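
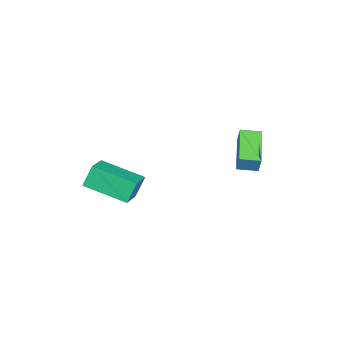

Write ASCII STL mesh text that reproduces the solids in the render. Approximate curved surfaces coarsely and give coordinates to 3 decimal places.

solid 
facet normal -0.398 0.310 0.863
outer loop
vertex -0.444 -3.381 4.16
vertex -0.027 -1.314 3.61
vertex -1.799 -3.283 3.5
endloop
endfacet
facet normal -0.192 -0.948 0.252
outer loop
vertex -1.333 -3.646 2.49
vertex -0.444 -3.381 4.16
vertex -1.799 -3.283 3.5
endloop
endfacet
facet normal -0.398 0.310 0.863
outer loop
vertex -1.799 -3.283 3.5
vertex -0.027 -1.314 3.61
vertex -1.381 -1.216 2.95
endloop
endfacet
facet normal -0.897 0.065 -0.437
outer loop
vertex -1.381 -1.216 2.95
vertex -1.333 -3.646 2.49
vertex -1.799 -3.283 3.5
endloop
endfacet
facet normal 0.897 -0.065 0.437
outer loop
vertex -0.444 -3.381 4.16
vertex 0.439 -1.677 2.6
vertex -0.027 -1.314 3.61
endloop
endfacet
facet normal -0.192 -0.948 0.253
outer loop
vertex 0.021 -3.744 3.15
vertex -0.444 -3.381 4.16
vertex -1.333 -3.646 2.49
endloop
endfacet
facet normal 0.897 -0.065 0.437
outer loop
vertex 0.021 -3.744 3.15
vertex 0.439 -1.677 2.6
vertex -0.444 -3.381 4.16
endloop
endfacet
facet normal 0.192 0.948 -0.252
outer loop
vertex -0.027 -1.314 3.61
vertex 0.439 -1.677 2.6
vertex -1.381 -1.216 2.95
endloop
endfacet
facet normal -0.897 0.065 -0.436
outer loop
vertex -0.916 -1.579 1.94
vertex -1.333 -3.646 2.49
vertex -1.381 -1.216 2.95
endloop
endfacet
facet normal 0.192 0.948 -0.253
outer loop
vertex -1.381 -1.216 2.95
vertex 0.439 -1.677 2.6
vertex -0.916 -1.579 1.94
endloop
endfacet
facet normal 0.398 -0.310 -0.863
outer loop
vertex -0.916 -1.579 1.94
vertex 0.021 -3.744 3.15
vertex -1.333 -3.646 2.49
endloop
endfacet
facet normal 0.398 -0.310 -0.863
outer loop
vertex 0.439 -1.677 2.6
vertex 0.021 -3.744 3.15
vertex -0.916 -1.579 1.94
endloop
endfacet
facet normal -0.943 -0.120 0.309
outer loop
vertex -4.685 2.544 4.198
vertex -4.848 3.524 4.08
vertex -4.971 2.383 3.264
endloop
endfacet
facet normal 0.163 -0.979 0.119
outer loop
vertex -3.132 2.616 2.66
vertex -4.685 2.544 4.198
vertex -4.971 2.383 3.264
endloop
endfacet
facet normal -0.943 -0.120 0.309
outer loop
vertex -4.971 2.383 3.264
vertex -4.848 3.524 4.08
vertex -5.134 3.363 3.146
endloop
endfacet
facet normal -0.289 -0.162 -0.943
outer loop
vertex -5.134 3.363 3.146
vertex -3.132 2.616 2.66
vertex -4.971 2.383 3.264
endloop
endfacet
facet normal 0.289 0.162 0.943
outer loop
vertex -4.685 2.544 4.198
vertex -3.009 3.757 3.476
vertex -4.848 3.524 4.08
endloop
endfacet
facet normal 0.163 -0.979 0.119
outer loop
vertex -2.846 2.777 3.594
vertex -4.685 2.544 4.198
vertex -3.132 2.616 2.66
endloop
endfacet
facet normal 0.289 0.162 0.943
outer loop
vertex -2.846 2.777 3.594
vertex -3.009 3.757 3.476
vertex -4.685 2.544 4.198
endloop
endfacet
facet normal -0.163 0.979 -0.119
outer loop
vertex -4.848 3.524 4.08
vertex -3.009 3.757 3.476
vertex -5.134 3.363 3.146
endloop
endfacet
facet normal -0.289 -0.162 -0.943
outer loop
vertex -3.295 3.596 2.542
vertex -3.132 2.616 2.66
vertex -5.134 3.363 3.146
endloop
endfacet
facet normal -0.163 0.979 -0.119
outer loop
vertex -5.134 3.363 3.146
vertex -3.009 3.757 3.476
vertex -3.295 3.596 2.542
endloop
endfacet
facet normal 0.943 0.120 -0.309
outer loop
vertex -3.295 3.596 2.542
vertex -2.846 2.777 3.594
vertex -3.132 2.616 2.66
endloop
endfacet
facet normal 0.943 0.120 -0.309
outer loop
vertex -3.009 3.757 3.476
vertex -2.846 2.777 3.594
vertex -3.295 3.596 2.542
endloop
endfacet

endsolid


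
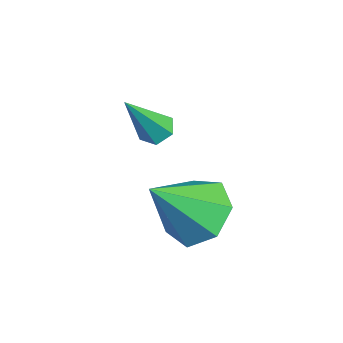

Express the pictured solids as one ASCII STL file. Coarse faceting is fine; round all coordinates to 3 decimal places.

solid 
facet normal 0.058 0.635 -0.770
outer loop
vertex -0.568 -1.335 -1.114
vertex -1.248 -1.967 -1.686
vertex -1.489 -1.138 -1.021
endloop
endfacet
facet normal 0.178 0.408 0.896
outer loop
vertex -0.568 -1.335 -1.114
vertex -1.489 -1.138 -1.021
vertex -1.372 -3.313 -0.054
endloop
endfacet
facet normal 0.060 0.635 -0.770
outer loop
vertex -1.489 -1.138 -1.021
vertex -1.248 -1.967 -1.686
vertex -2.228 -1.564 -1.43
endloop
endfacet
facet normal -0.589 0.302 0.750
outer loop
vertex -1.489 -1.138 -1.021
vertex -2.228 -1.564 -1.43
vertex -1.372 -3.313 -0.054
endloop
endfacet
facet normal 0.060 0.634 -0.771
outer loop
vertex -2.228 -1.564 -1.43
vertex -1.248 -1.967 -1.686
vertex -2.229 -2.294 -2.031
endloop
endfacet
facet normal -0.930 -0.232 0.284
outer loop
vertex -2.228 -1.564 -1.43
vertex -2.229 -2.294 -2.031
vertex -1.372 -3.313 -0.054
endloop
endfacet
facet normal 0.059 0.635 -0.770
outer loop
vertex -2.229 -2.294 -2.031
vertex -1.248 -1.967 -1.686
vertex -1.491 -2.778 -2.373
endloop
endfacet
facet normal -0.590 -0.793 -0.153
outer loop
vertex -2.229 -2.294 -2.031
vertex -1.491 -2.778 -2.373
vertex -1.372 -3.313 -0.054
endloop
endfacet
facet normal 0.058 0.635 -0.770
outer loop
vertex -1.491 -2.778 -2.373
vertex -1.248 -1.967 -1.686
vertex -0.57 -2.65 -2.198
endloop
endfacet
facet normal 0.177 -0.957 -0.230
outer loop
vertex -1.491 -2.778 -2.373
vertex -0.57 -2.65 -2.198
vertex -1.372 -3.313 -0.054
endloop
endfacet
facet normal 0.058 0.635 -0.770
outer loop
vertex -0.57 -2.65 -2.198
vertex -1.248 -1.967 -1.686
vertex -0.16 -2.009 -1.638
endloop
endfacet
facet normal 0.791 -0.602 0.110
outer loop
vertex -0.57 -2.65 -2.198
vertex -0.16 -2.009 -1.638
vertex -1.372 -3.313 -0.054
endloop
endfacet
facet normal 0.058 0.635 -0.771
outer loop
vertex -0.16 -2.009 -1.638
vertex -1.248 -1.967 -1.686
vertex -0.568 -1.335 -1.114
endloop
endfacet
facet normal 0.792 0.005 0.610
outer loop
vertex -0.16 -2.009 -1.638
vertex -0.568 -1.335 -1.114
vertex -1.372 -3.313 -0.054
endloop
endfacet
facet normal -0.086 0.485 -0.870
outer loop
vertex -2.82 -1.866 0.239
vertex -3.297 -2.105 0.153
vertex -3.275 -1.633 0.414
endloop
endfacet
facet normal 0.538 0.632 0.557
outer loop
vertex -2.82 -1.866 0.239
vertex -3.275 -1.633 0.414
vertex -3.123 -3.095 1.927
endloop
endfacet
facet normal -0.084 0.485 -0.870
outer loop
vertex -3.275 -1.633 0.414
vertex -3.297 -2.105 0.153
vertex -3.751 -1.871 0.327
endloop
endfacet
facet normal -0.432 0.627 0.649
outer loop
vertex -3.275 -1.633 0.414
vertex -3.751 -1.871 0.327
vertex -3.123 -3.095 1.927
endloop
endfacet
facet normal -0.084 0.485 -0.870
outer loop
vertex -3.751 -1.871 0.327
vertex -3.297 -2.105 0.153
vertex -3.773 -2.343 0.066
endloop
endfacet
facet normal -0.951 -0.114 0.286
outer loop
vertex -3.751 -1.871 0.327
vertex -3.773 -2.343 0.066
vertex -3.123 -3.095 1.927
endloop
endfacet
facet normal -0.084 0.487 -0.870
outer loop
vertex -3.773 -2.343 0.066
vertex -3.297 -2.105 0.153
vertex -3.319 -2.577 -0.109
endloop
endfacet
facet normal -0.502 -0.849 -0.168
outer loop
vertex -3.773 -2.343 0.066
vertex -3.319 -2.577 -0.109
vertex -3.123 -3.095 1.927
endloop
endfacet
facet normal -0.085 0.487 -0.869
outer loop
vertex -3.319 -2.577 -0.109
vertex -3.297 -2.105 0.153
vertex -2.842 -2.338 -0.022
endloop
endfacet
facet normal 0.470 -0.844 -0.260
outer loop
vertex -3.319 -2.577 -0.109
vertex -2.842 -2.338 -0.022
vertex -3.123 -3.095 1.927
endloop
endfacet
facet normal -0.086 0.485 -0.870
outer loop
vertex -2.842 -2.338 -0.022
vertex -3.297 -2.105 0.153
vertex -2.82 -1.866 0.239
endloop
endfacet
facet normal 0.989 -0.103 0.103
outer loop
vertex -2.842 -2.338 -0.022
vertex -2.82 -1.866 0.239
vertex -3.123 -3.095 1.927
endloop
endfacet

endsolid


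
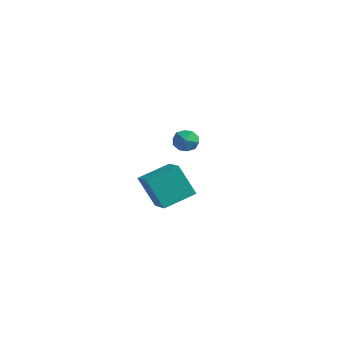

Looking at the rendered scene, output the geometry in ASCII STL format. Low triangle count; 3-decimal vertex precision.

solid 
facet normal -0.426 0.898 0.114
outer loop
vertex 1.865 -0.755 1.45
vertex 1.845 -0.852 2.137
vertex 2.399 -0.552 1.845
endloop
endfacet
facet normal -0.001 0.890 -0.456
outer loop
vertex 1.865 -0.755 1.45
vertex 2.399 -0.552 1.845
vertex 2.516 -0.864 1.236
endloop
endfacet
facet normal -0.232 0.377 -0.897
outer loop
vertex 1.865 -0.755 1.45
vertex 2.516 -0.864 1.236
vertex 2.036 -1.358 1.152
endloop
endfacet
facet normal -0.800 0.068 -0.597
outer loop
vertex 1.865 -0.755 1.45
vertex 2.036 -1.358 1.152
vertex 1.621 -1.35 1.709
endloop
endfacet
facet normal -0.920 0.390 0.028
outer loop
vertex 1.865 -0.755 1.45
vertex 1.621 -1.35 1.709
vertex 1.845 -0.852 2.137
endloop
endfacet
facet normal 0.657 0.715 -0.240
outer loop
vertex 2.516 -0.864 1.236
vertex 2.399 -0.552 1.845
vertex 2.899 -1.03 1.791
endloop
endfacet
facet normal -0.033 0.728 0.685
outer loop
vertex 2.399 -0.552 1.845
vertex 1.845 -0.852 2.137
vertex 2.484 -1.022 2.348
endloop
endfacet
facet normal -0.832 -0.095 0.546
outer loop
vertex 1.845 -0.852 2.137
vertex 1.621 -1.35 1.709
vertex 2.004 -1.516 2.264
endloop
endfacet
facet normal -0.637 -0.614 -0.466
outer loop
vertex 1.621 -1.35 1.709
vertex 2.036 -1.358 1.152
vertex 2.121 -1.828 1.655
endloop
endfacet
facet normal 0.284 -0.114 -0.952
outer loop
vertex 2.036 -1.358 1.152
vertex 2.516 -0.864 1.236
vertex 2.675 -1.528 1.363
endloop
endfacet
facet normal 0.800 -0.068 0.597
outer loop
vertex 2.655 -1.625 2.05
vertex 2.899 -1.03 1.791
vertex 2.484 -1.022 2.348
endloop
endfacet
facet normal 0.232 -0.377 0.897
outer loop
vertex 2.655 -1.625 2.05
vertex 2.484 -1.022 2.348
vertex 2.004 -1.516 2.264
endloop
endfacet
facet normal 0.001 -0.890 0.456
outer loop
vertex 2.655 -1.625 2.05
vertex 2.004 -1.516 2.264
vertex 2.121 -1.828 1.655
endloop
endfacet
facet normal 0.426 -0.898 -0.114
outer loop
vertex 2.655 -1.625 2.05
vertex 2.121 -1.828 1.655
vertex 2.675 -1.528 1.363
endloop
endfacet
facet normal 0.920 -0.390 -0.028
outer loop
vertex 2.655 -1.625 2.05
vertex 2.675 -1.528 1.363
vertex 2.899 -1.03 1.791
endloop
endfacet
facet normal 0.637 0.614 0.466
outer loop
vertex 2.484 -1.022 2.348
vertex 2.899 -1.03 1.791
vertex 2.399 -0.552 1.845
endloop
endfacet
facet normal -0.284 0.114 0.952
outer loop
vertex 2.004 -1.516 2.264
vertex 2.484 -1.022 2.348
vertex 1.845 -0.852 2.137
endloop
endfacet
facet normal -0.657 -0.715 0.240
outer loop
vertex 2.121 -1.828 1.655
vertex 2.004 -1.516 2.264
vertex 1.621 -1.35 1.709
endloop
endfacet
facet normal 0.033 -0.728 -0.685
outer loop
vertex 2.675 -1.528 1.363
vertex 2.121 -1.828 1.655
vertex 2.036 -1.358 1.152
endloop
endfacet
facet normal 0.832 0.095 -0.546
outer loop
vertex 2.899 -1.03 1.791
vertex 2.675 -1.528 1.363
vertex 2.516 -0.864 1.236
endloop
endfacet
facet normal -0.857 0.396 -0.331
outer loop
vertex -3.712 1.465 -3.582
vertex -3.204 3.064 -2.986
vertex -2.895 1.831 -5.258
endloop
endfacet
facet normal -0.286 -0.898 -0.335
outer loop
vertex -1.696 1.276 -4.794
vertex -3.712 1.465 -3.582
vertex -2.895 1.831 -5.258
endloop
endfacet
facet normal -0.856 0.396 -0.331
outer loop
vertex -2.895 1.831 -5.258
vertex -3.204 3.064 -2.986
vertex -2.387 3.429 -4.662
endloop
endfacet
facet normal 0.430 0.192 -0.882
outer loop
vertex -2.387 3.429 -4.662
vertex -1.696 1.276 -4.794
vertex -2.895 1.831 -5.258
endloop
endfacet
facet normal -0.430 -0.192 0.882
outer loop
vertex -3.712 1.465 -3.582
vertex -2.005 2.509 -2.522
vertex -3.204 3.064 -2.986
endloop
endfacet
facet normal -0.285 -0.898 -0.335
outer loop
vertex -2.513 0.911 -3.118
vertex -3.712 1.465 -3.582
vertex -1.696 1.276 -4.794
endloop
endfacet
facet normal -0.430 -0.192 0.882
outer loop
vertex -2.513 0.911 -3.118
vertex -2.005 2.509 -2.522
vertex -3.712 1.465 -3.582
endloop
endfacet
facet normal 0.286 0.898 0.335
outer loop
vertex -3.204 3.064 -2.986
vertex -2.005 2.509 -2.522
vertex -2.387 3.429 -4.662
endloop
endfacet
facet normal 0.430 0.192 -0.882
outer loop
vertex -1.188 2.875 -4.198
vertex -1.696 1.276 -4.794
vertex -2.387 3.429 -4.662
endloop
endfacet
facet normal 0.285 0.898 0.335
outer loop
vertex -2.387 3.429 -4.662
vertex -2.005 2.509 -2.522
vertex -1.188 2.875 -4.198
endloop
endfacet
facet normal 0.857 -0.396 0.331
outer loop
vertex -1.188 2.875 -4.198
vertex -2.513 0.911 -3.118
vertex -1.696 1.276 -4.794
endloop
endfacet
facet normal 0.857 -0.396 0.331
outer loop
vertex -2.005 2.509 -2.522
vertex -2.513 0.911 -3.118
vertex -1.188 2.875 -4.198
endloop
endfacet

endsolid


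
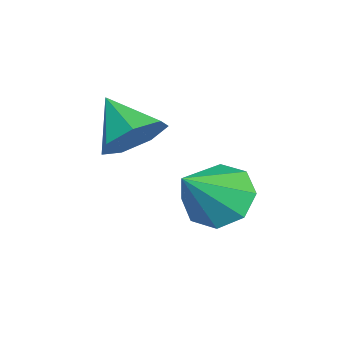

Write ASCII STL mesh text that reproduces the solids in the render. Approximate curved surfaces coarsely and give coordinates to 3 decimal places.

solid 
facet normal 0.565 0.570 -0.597
outer loop
vertex -2.563 0.196 2.065
vertex -3.281 0.123 1.315
vertex -3.201 0.834 2.07
endloop
endfacet
facet normal 0.092 0.084 0.992
outer loop
vertex -2.563 0.196 2.065
vertex -3.201 0.834 2.07
vertex -4.219 -0.823 2.305
endloop
endfacet
facet normal 0.565 0.570 -0.597
outer loop
vertex -3.201 0.834 2.07
vertex -3.281 0.123 1.315
vertex -3.899 0.937 1.507
endloop
endfacet
facet normal -0.528 0.428 0.733
outer loop
vertex -3.201 0.834 2.07
vertex -3.899 0.937 1.507
vertex -4.219 -0.823 2.305
endloop
endfacet
facet normal 0.566 0.570 -0.596
outer loop
vertex -3.899 0.937 1.507
vertex -3.281 0.123 1.315
vertex -4.131 0.427 0.799
endloop
endfacet
facet normal -0.960 0.239 0.142
outer loop
vertex -3.899 0.937 1.507
vertex -4.131 0.427 0.799
vertex -4.219 -0.823 2.305
endloop
endfacet
facet normal 0.566 0.570 -0.596
outer loop
vertex -4.131 0.427 0.799
vertex -3.281 0.123 1.315
vertex -3.723 -0.312 0.48
endloop
endfacet
facet normal -0.879 -0.341 -0.334
outer loop
vertex -4.131 0.427 0.799
vertex -3.723 -0.312 0.48
vertex -4.219 -0.823 2.305
endloop
endfacet
facet normal 0.566 0.570 -0.596
outer loop
vertex -3.723 -0.312 0.48
vertex -3.281 0.123 1.315
vertex -2.982 -0.723 0.79
endloop
endfacet
facet normal -0.344 -0.876 -0.339
outer loop
vertex -3.723 -0.312 0.48
vertex -2.982 -0.723 0.79
vertex -4.219 -0.823 2.305
endloop
endfacet
facet normal 0.566 0.570 -0.596
outer loop
vertex -2.982 -0.723 0.79
vertex -3.281 0.123 1.315
vertex -2.466 -0.498 1.495
endloop
endfacet
facet normal 0.239 -0.962 0.132
outer loop
vertex -2.982 -0.723 0.79
vertex -2.466 -0.498 1.495
vertex -4.219 -0.823 2.305
endloop
endfacet
facet normal 0.566 0.569 -0.597
outer loop
vertex -2.466 -0.498 1.495
vertex -3.281 0.123 1.315
vertex -2.563 0.196 2.065
endloop
endfacet
facet normal 0.434 -0.535 0.725
outer loop
vertex -2.466 -0.498 1.495
vertex -2.563 0.196 2.065
vertex -4.219 -0.823 2.305
endloop
endfacet
facet normal -0.643 0.372 -0.670
outer loop
vertex -1.015 2.595 -0.558
vertex -1.808 2.542 0.173
vertex -1.08 3.287 -0.112
endloop
endfacet
facet normal 0.964 0.203 -0.174
outer loop
vertex -1.015 2.595 -0.558
vertex -1.08 3.287 -0.112
vertex -0.452 1.758 1.587
endloop
endfacet
facet normal -0.643 0.372 -0.669
outer loop
vertex -1.08 3.287 -0.112
vertex -1.808 2.542 0.173
vertex -1.571 3.543 0.502
endloop
endfacet
facet normal 0.712 0.632 0.306
outer loop
vertex -1.08 3.287 -0.112
vertex -1.571 3.543 0.502
vertex -0.452 1.758 1.587
endloop
endfacet
facet normal -0.643 0.372 -0.670
outer loop
vertex -1.571 3.543 0.502
vertex -1.808 2.542 0.173
vertex -2.201 3.213 0.923
endloop
endfacet
facet normal 0.204 0.599 0.775
outer loop
vertex -1.571 3.543 0.502
vertex -2.201 3.213 0.923
vertex -0.452 1.758 1.587
endloop
endfacet
facet normal -0.643 0.372 -0.670
outer loop
vertex -2.201 3.213 0.923
vertex -1.808 2.542 0.173
vertex -2.601 2.49 0.905
endloop
endfacet
facet normal -0.262 0.121 0.957
outer loop
vertex -2.201 3.213 0.923
vertex -2.601 2.49 0.905
vertex -0.452 1.758 1.587
endloop
endfacet
facet normal -0.643 0.372 -0.670
outer loop
vertex -2.601 2.49 0.905
vertex -1.808 2.542 0.173
vertex -2.536 1.797 0.458
endloop
endfacet
facet normal -0.414 -0.520 0.747
outer loop
vertex -2.601 2.49 0.905
vertex -2.536 1.797 0.458
vertex -0.452 1.758 1.587
endloop
endfacet
facet normal -0.643 0.372 -0.670
outer loop
vertex -2.536 1.797 0.458
vertex -1.808 2.542 0.173
vertex -2.045 1.541 -0.155
endloop
endfacet
facet normal -0.162 -0.950 0.267
outer loop
vertex -2.536 1.797 0.458
vertex -2.045 1.541 -0.155
vertex -0.452 1.758 1.587
endloop
endfacet
facet normal -0.642 0.372 -0.670
outer loop
vertex -2.045 1.541 -0.155
vertex -1.808 2.542 0.173
vertex -1.415 1.871 -0.576
endloop
endfacet
facet normal 0.345 -0.917 -0.202
outer loop
vertex -2.045 1.541 -0.155
vertex -1.415 1.871 -0.576
vertex -0.452 1.758 1.587
endloop
endfacet
facet normal -0.643 0.372 -0.670
outer loop
vertex -1.415 1.871 -0.576
vertex -1.808 2.542 0.173
vertex -1.015 2.595 -0.558
endloop
endfacet
facet normal 0.812 -0.439 -0.384
outer loop
vertex -1.415 1.871 -0.576
vertex -1.015 2.595 -0.558
vertex -0.452 1.758 1.587
endloop
endfacet

endsolid


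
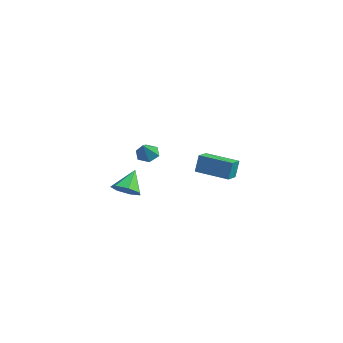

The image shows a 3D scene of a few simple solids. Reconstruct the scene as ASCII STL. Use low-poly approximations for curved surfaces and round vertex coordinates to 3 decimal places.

solid 
facet normal 0.378 -0.481 -0.791
outer loop
vertex 2.702 -3.439 -0.671
vertex 2.006 -3.944 -0.697
vertex 2.137 -3.191 -1.092
endloop
endfacet
facet normal 0.302 0.941 0.149
outer loop
vertex 2.702 -3.439 -0.671
vertex 2.137 -3.191 -1.092
vertex 1.434 -3.216 0.497
endloop
endfacet
facet normal 0.380 -0.481 -0.790
outer loop
vertex 2.137 -3.191 -1.092
vertex 2.006 -3.944 -0.697
vertex 1.474 -3.511 -1.216
endloop
endfacet
facet normal -0.404 0.900 -0.164
outer loop
vertex 2.137 -3.191 -1.092
vertex 1.474 -3.511 -1.216
vertex 1.434 -3.216 0.497
endloop
endfacet
facet normal 0.378 -0.482 -0.790
outer loop
vertex 1.474 -3.511 -1.216
vertex 2.006 -3.944 -0.697
vertex 1.212 -4.156 -0.948
endloop
endfacet
facet normal -0.935 0.346 -0.081
outer loop
vertex 1.474 -3.511 -1.216
vertex 1.212 -4.156 -0.948
vertex 1.434 -3.216 0.497
endloop
endfacet
facet normal 0.379 -0.483 -0.790
outer loop
vertex 1.212 -4.156 -0.948
vertex 2.006 -3.944 -0.697
vertex 1.547 -4.641 -0.491
endloop
endfacet
facet normal -0.893 -0.302 0.334
outer loop
vertex 1.212 -4.156 -0.948
vertex 1.547 -4.641 -0.491
vertex 1.434 -3.216 0.497
endloop
endfacet
facet normal 0.379 -0.483 -0.790
outer loop
vertex 1.547 -4.641 -0.491
vertex 2.006 -3.944 -0.697
vertex 2.228 -4.601 -0.189
endloop
endfacet
facet normal -0.309 -0.558 0.770
outer loop
vertex 1.547 -4.641 -0.491
vertex 2.228 -4.601 -0.189
vertex 1.434 -3.216 0.497
endloop
endfacet
facet normal 0.379 -0.482 -0.790
outer loop
vertex 2.228 -4.601 -0.189
vertex 2.006 -3.944 -0.697
vertex 2.742 -4.066 -0.269
endloop
endfacet
facet normal 0.377 -0.228 0.898
outer loop
vertex 2.228 -4.601 -0.189
vertex 2.742 -4.066 -0.269
vertex 1.434 -3.216 0.497
endloop
endfacet
facet normal 0.379 -0.482 -0.790
outer loop
vertex 2.742 -4.066 -0.269
vertex 2.006 -3.944 -0.697
vertex 2.702 -3.439 -0.671
endloop
endfacet
facet normal 0.649 0.439 0.621
outer loop
vertex 2.742 -4.066 -0.269
vertex 2.702 -3.439 -0.671
vertex 1.434 -3.216 0.497
endloop
endfacet
facet normal -0.682 0.719 -0.133
outer loop
vertex -4.225 3.066 -0.895
vertex -2.682 4.477 -1.174
vertex -4.233 2.833 -2.113
endloop
endfacet
facet normal -0.731 -0.669 0.133
outer loop
vertex -3.578 2.143 -1.986
vertex -4.225 3.066 -0.895
vertex -4.233 2.833 -2.113
endloop
endfacet
facet normal -0.682 0.719 -0.133
outer loop
vertex -4.233 2.833 -2.113
vertex -2.682 4.477 -1.174
vertex -2.69 4.245 -2.392
endloop
endfacet
facet normal -0.007 -0.187 -0.982
outer loop
vertex -2.69 4.245 -2.392
vertex -3.578 2.143 -1.986
vertex -4.233 2.833 -2.113
endloop
endfacet
facet normal 0.007 0.187 0.982
outer loop
vertex -4.225 3.066 -0.895
vertex -2.027 3.787 -1.047
vertex -2.682 4.477 -1.174
endloop
endfacet
facet normal -0.731 -0.669 0.132
outer loop
vertex -3.57 2.375 -0.768
vertex -4.225 3.066 -0.895
vertex -3.578 2.143 -1.986
endloop
endfacet
facet normal 0.007 0.187 0.982
outer loop
vertex -3.57 2.375 -0.768
vertex -2.027 3.787 -1.047
vertex -4.225 3.066 -0.895
endloop
endfacet
facet normal 0.731 0.669 -0.132
outer loop
vertex -2.682 4.477 -1.174
vertex -2.027 3.787 -1.047
vertex -2.69 4.245 -2.392
endloop
endfacet
facet normal -0.007 -0.187 -0.982
outer loop
vertex -2.035 3.554 -2.265
vertex -3.578 2.143 -1.986
vertex -2.69 4.245 -2.392
endloop
endfacet
facet normal 0.731 0.669 -0.133
outer loop
vertex -2.69 4.245 -2.392
vertex -2.027 3.787 -1.047
vertex -2.035 3.554 -2.265
endloop
endfacet
facet normal 0.682 -0.719 0.133
outer loop
vertex -2.035 3.554 -2.265
vertex -3.57 2.375 -0.768
vertex -3.578 2.143 -1.986
endloop
endfacet
facet normal 0.682 -0.719 0.133
outer loop
vertex -2.027 3.787 -1.047
vertex -3.57 2.375 -0.768
vertex -2.035 3.554 -2.265
endloop
endfacet
facet normal -0.602 0.421 -0.678
outer loop
vertex -0.668 -1.651 0.181
vertex -1.157 -1.576 0.662
vertex -0.693 -1.075 0.561
endloop
endfacet
facet normal 0.973 0.155 -0.171
outer loop
vertex -0.668 -1.651 0.181
vertex -0.693 -1.075 0.561
vertex -0.343 -2.144 1.578
endloop
endfacet
facet normal -0.602 0.421 -0.678
outer loop
vertex -0.693 -1.075 0.561
vertex -1.157 -1.576 0.662
vertex -1.182 -1.0 1.042
endloop
endfacet
facet normal 0.579 0.653 0.487
outer loop
vertex -0.693 -1.075 0.561
vertex -1.182 -1.0 1.042
vertex -0.343 -2.144 1.578
endloop
endfacet
facet normal -0.603 0.421 -0.678
outer loop
vertex -1.182 -1.0 1.042
vertex -1.157 -1.576 0.662
vertex -1.646 -1.501 1.144
endloop
endfacet
facet normal -0.149 0.328 0.933
outer loop
vertex -1.182 -1.0 1.042
vertex -1.646 -1.501 1.144
vertex -0.343 -2.144 1.578
endloop
endfacet
facet normal -0.603 0.421 -0.677
outer loop
vertex -1.646 -1.501 1.144
vertex -1.157 -1.576 0.662
vertex -1.621 -2.076 0.764
endloop
endfacet
facet normal -0.485 -0.497 0.720
outer loop
vertex -1.646 -1.501 1.144
vertex -1.621 -2.076 0.764
vertex -0.343 -2.144 1.578
endloop
endfacet
facet normal -0.602 0.420 -0.679
outer loop
vertex -1.621 -2.076 0.764
vertex -1.157 -1.576 0.662
vertex -1.132 -2.152 0.283
endloop
endfacet
facet normal -0.093 -0.994 0.063
outer loop
vertex -1.621 -2.076 0.764
vertex -1.132 -2.152 0.283
vertex -0.343 -2.144 1.578
endloop
endfacet
facet normal -0.603 0.420 -0.678
outer loop
vertex -1.132 -2.152 0.283
vertex -1.157 -1.576 0.662
vertex -0.668 -1.651 0.181
endloop
endfacet
facet normal 0.637 -0.668 -0.384
outer loop
vertex -1.132 -2.152 0.283
vertex -0.668 -1.651 0.181
vertex -0.343 -2.144 1.578
endloop
endfacet

endsolid


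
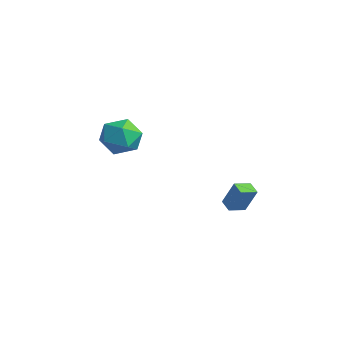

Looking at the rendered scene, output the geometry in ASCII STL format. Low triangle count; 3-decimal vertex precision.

solid 
facet normal 0.075 0.882 0.465
outer loop
vertex 1.283 -1.5 1.891
vertex 1.382 -2.068 2.953
vertex 2.373 -1.814 2.31
endloop
endfacet
facet normal 0.340 0.919 -0.197
outer loop
vertex 1.283 -1.5 1.891
vertex 2.373 -1.814 2.31
vertex 2.108 -1.966 1.14
endloop
endfacet
facet normal -0.177 0.737 -0.652
outer loop
vertex 1.283 -1.5 1.891
vertex 2.108 -1.966 1.14
vertex 0.953 -2.314 1.061
endloop
endfacet
facet normal -0.762 0.587 -0.272
outer loop
vertex 1.283 -1.5 1.891
vertex 0.953 -2.314 1.061
vertex 0.504 -2.377 2.182
endloop
endfacet
facet normal -0.606 0.677 0.418
outer loop
vertex 1.283 -1.5 1.891
vertex 0.504 -2.377 2.182
vertex 1.382 -2.068 2.953
endloop
endfacet
facet normal 0.864 0.437 -0.252
outer loop
vertex 2.108 -1.966 1.14
vertex 2.373 -1.814 2.31
vertex 2.716 -2.823 1.738
endloop
endfacet
facet normal 0.435 0.376 0.818
outer loop
vertex 2.373 -1.814 2.31
vertex 1.382 -2.068 2.953
vertex 2.267 -2.886 2.859
endloop
endfacet
facet normal -0.668 0.044 0.743
outer loop
vertex 1.382 -2.068 2.953
vertex 0.504 -2.377 2.182
vertex 1.112 -3.234 2.78
endloop
endfacet
facet normal -0.922 -0.101 -0.375
outer loop
vertex 0.504 -2.377 2.182
vertex 0.953 -2.314 1.061
vertex 0.847 -3.386 1.61
endloop
endfacet
facet normal 0.025 0.141 -0.990
outer loop
vertex 0.953 -2.314 1.061
vertex 2.108 -1.966 1.14
vertex 1.838 -3.132 0.967
endloop
endfacet
facet normal 0.762 -0.587 0.272
outer loop
vertex 1.937 -3.7 2.029
vertex 2.716 -2.823 1.738
vertex 2.267 -2.886 2.859
endloop
endfacet
facet normal 0.177 -0.737 0.652
outer loop
vertex 1.937 -3.7 2.029
vertex 2.267 -2.886 2.859
vertex 1.112 -3.234 2.78
endloop
endfacet
facet normal -0.340 -0.919 0.197
outer loop
vertex 1.937 -3.7 2.029
vertex 1.112 -3.234 2.78
vertex 0.847 -3.386 1.61
endloop
endfacet
facet normal -0.075 -0.882 -0.465
outer loop
vertex 1.937 -3.7 2.029
vertex 0.847 -3.386 1.61
vertex 1.838 -3.132 0.967
endloop
endfacet
facet normal 0.606 -0.677 -0.418
outer loop
vertex 1.937 -3.7 2.029
vertex 1.838 -3.132 0.967
vertex 2.716 -2.823 1.738
endloop
endfacet
facet normal 0.922 0.101 0.375
outer loop
vertex 2.267 -2.886 2.859
vertex 2.716 -2.823 1.738
vertex 2.373 -1.814 2.31
endloop
endfacet
facet normal -0.025 -0.141 0.990
outer loop
vertex 1.112 -3.234 2.78
vertex 2.267 -2.886 2.859
vertex 1.382 -2.068 2.953
endloop
endfacet
facet normal -0.864 -0.437 0.252
outer loop
vertex 0.847 -3.386 1.61
vertex 1.112 -3.234 2.78
vertex 0.504 -2.377 2.182
endloop
endfacet
facet normal -0.435 -0.376 -0.818
outer loop
vertex 1.838 -3.132 0.967
vertex 0.847 -3.386 1.61
vertex 0.953 -2.314 1.061
endloop
endfacet
facet normal 0.668 -0.044 -0.743
outer loop
vertex 2.716 -2.823 1.738
vertex 1.838 -3.132 0.967
vertex 2.108 -1.966 1.14
endloop
endfacet
facet normal -0.933 0.091 0.348
outer loop
vertex 2.119 3.687 -2.704
vertex 2.128 4.689 -2.941
vertex 1.536 3.344 -4.176
endloop
endfacet
facet normal -0.008 -0.973 0.230
outer loop
vertex 2.292 3.271 -4.459
vertex 2.119 3.687 -2.704
vertex 1.536 3.344 -4.176
endloop
endfacet
facet normal -0.933 0.091 0.348
outer loop
vertex 1.536 3.344 -4.176
vertex 2.128 4.689 -2.941
vertex 1.545 4.347 -4.413
endloop
endfacet
facet normal -0.360 -0.211 -0.908
outer loop
vertex 1.545 4.347 -4.413
vertex 2.292 3.271 -4.459
vertex 1.536 3.344 -4.176
endloop
endfacet
facet normal 0.360 0.212 0.908
outer loop
vertex 2.119 3.687 -2.704
vertex 2.884 4.616 -3.224
vertex 2.128 4.689 -2.941
endloop
endfacet
facet normal -0.009 -0.973 0.230
outer loop
vertex 2.875 3.613 -2.987
vertex 2.119 3.687 -2.704
vertex 2.292 3.271 -4.459
endloop
endfacet
facet normal 0.361 0.211 0.908
outer loop
vertex 2.875 3.613 -2.987
vertex 2.884 4.616 -3.224
vertex 2.119 3.687 -2.704
endloop
endfacet
facet normal 0.008 0.973 -0.229
outer loop
vertex 2.128 4.689 -2.941
vertex 2.884 4.616 -3.224
vertex 1.545 4.347 -4.413
endloop
endfacet
facet normal -0.361 -0.212 -0.908
outer loop
vertex 2.301 4.273 -4.696
vertex 2.292 3.271 -4.459
vertex 1.545 4.347 -4.413
endloop
endfacet
facet normal 0.009 0.973 -0.230
outer loop
vertex 1.545 4.347 -4.413
vertex 2.884 4.616 -3.224
vertex 2.301 4.273 -4.696
endloop
endfacet
facet normal 0.933 -0.091 -0.348
outer loop
vertex 2.301 4.273 -4.696
vertex 2.875 3.613 -2.987
vertex 2.292 3.271 -4.459
endloop
endfacet
facet normal 0.933 -0.091 -0.348
outer loop
vertex 2.884 4.616 -3.224
vertex 2.875 3.613 -2.987
vertex 2.301 4.273 -4.696
endloop
endfacet

endsolid


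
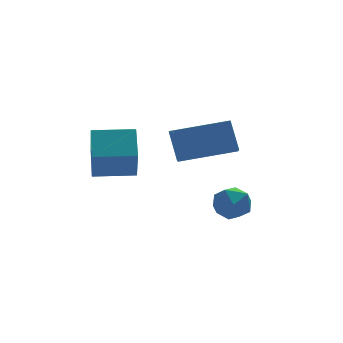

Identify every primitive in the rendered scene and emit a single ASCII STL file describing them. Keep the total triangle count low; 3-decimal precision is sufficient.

solid 
facet normal -0.811 0.223 0.541
outer loop
vertex 0.05 -1.515 -1.299
vertex -0.205 -2.136 -1.425
vertex 0.189 -2.034 -0.877
endloop
endfacet
facet normal -0.238 0.574 0.784
outer loop
vertex 0.05 -1.515 -1.299
vertex 0.189 -2.034 -0.877
vertex 0.682 -1.593 -1.05
endloop
endfacet
facet normal 0.021 0.968 0.249
outer loop
vertex 0.05 -1.515 -1.299
vertex 0.682 -1.593 -1.05
vertex 0.592 -1.422 -1.706
endloop
endfacet
facet normal -0.391 0.862 -0.323
outer loop
vertex 0.05 -1.515 -1.299
vertex 0.592 -1.422 -1.706
vertex 0.043 -1.758 -1.938
endloop
endfacet
facet normal -0.905 0.401 -0.142
outer loop
vertex 0.05 -1.515 -1.299
vertex 0.043 -1.758 -1.938
vertex -0.205 -2.136 -1.425
endloop
endfacet
facet normal 0.256 0.092 0.962
outer loop
vertex 0.682 -1.593 -1.05
vertex 0.189 -2.034 -0.877
vertex 0.817 -2.262 -1.022
endloop
endfacet
facet normal -0.670 -0.475 0.570
outer loop
vertex 0.189 -2.034 -0.877
vertex -0.205 -2.136 -1.425
vertex 0.268 -2.598 -1.254
endloop
endfacet
facet normal -0.823 -0.188 -0.537
outer loop
vertex -0.205 -2.136 -1.425
vertex 0.043 -1.758 -1.938
vertex 0.178 -2.427 -1.91
endloop
endfacet
facet normal 0.010 0.557 -0.831
outer loop
vertex 0.043 -1.758 -1.938
vertex 0.592 -1.422 -1.706
vertex 0.671 -1.986 -2.083
endloop
endfacet
facet normal 0.677 0.729 0.097
outer loop
vertex 0.592 -1.422 -1.706
vertex 0.682 -1.593 -1.05
vertex 1.065 -1.884 -1.535
endloop
endfacet
facet normal 0.391 -0.862 0.323
outer loop
vertex 0.81 -2.505 -1.661
vertex 0.817 -2.262 -1.022
vertex 0.268 -2.598 -1.254
endloop
endfacet
facet normal -0.021 -0.968 -0.249
outer loop
vertex 0.81 -2.505 -1.661
vertex 0.268 -2.598 -1.254
vertex 0.178 -2.427 -1.91
endloop
endfacet
facet normal 0.238 -0.574 -0.784
outer loop
vertex 0.81 -2.505 -1.661
vertex 0.178 -2.427 -1.91
vertex 0.671 -1.986 -2.083
endloop
endfacet
facet normal 0.811 -0.223 -0.541
outer loop
vertex 0.81 -2.505 -1.661
vertex 0.671 -1.986 -2.083
vertex 1.065 -1.884 -1.535
endloop
endfacet
facet normal 0.905 -0.401 0.142
outer loop
vertex 0.81 -2.505 -1.661
vertex 1.065 -1.884 -1.535
vertex 0.817 -2.262 -1.022
endloop
endfacet
facet normal -0.010 -0.557 0.831
outer loop
vertex 0.268 -2.598 -1.254
vertex 0.817 -2.262 -1.022
vertex 0.189 -2.034 -0.877
endloop
endfacet
facet normal -0.677 -0.729 -0.097
outer loop
vertex 0.178 -2.427 -1.91
vertex 0.268 -2.598 -1.254
vertex -0.205 -2.136 -1.425
endloop
endfacet
facet normal -0.256 -0.092 -0.962
outer loop
vertex 0.671 -1.986 -2.083
vertex 0.178 -2.427 -1.91
vertex 0.043 -1.758 -1.938
endloop
endfacet
facet normal 0.670 0.475 -0.570
outer loop
vertex 1.065 -1.884 -1.535
vertex 0.671 -1.986 -2.083
vertex 0.592 -1.422 -1.706
endloop
endfacet
facet normal 0.823 0.188 0.537
outer loop
vertex 0.817 -2.262 -1.022
vertex 1.065 -1.884 -1.535
vertex 0.682 -1.593 -1.05
endloop
endfacet
facet normal -0.952 0.227 -0.204
outer loop
vertex -0.583 0.9 0.419
vertex -0.092 2.311 -0.304
vertex -0.496 0.344 -0.607
endloop
endfacet
facet normal -0.296 -0.850 0.436
outer loop
vertex 1.332 -0.091 -0.216
vertex -0.583 0.9 0.419
vertex -0.496 0.344 -0.607
endloop
endfacet
facet normal -0.952 0.227 -0.204
outer loop
vertex -0.496 0.344 -0.607
vertex -0.092 2.311 -0.304
vertex -0.005 1.756 -1.33
endloop
endfacet
facet normal 0.075 -0.475 -0.877
outer loop
vertex -0.005 1.756 -1.33
vertex 1.332 -0.091 -0.216
vertex -0.496 0.344 -0.607
endloop
endfacet
facet normal -0.074 0.475 0.877
outer loop
vertex -0.583 0.9 0.419
vertex 1.736 1.876 0.087
vertex -0.092 2.311 -0.304
endloop
endfacet
facet normal -0.296 -0.850 0.435
outer loop
vertex 1.245 0.464 0.81
vertex -0.583 0.9 0.419
vertex 1.332 -0.091 -0.216
endloop
endfacet
facet normal -0.074 0.475 0.877
outer loop
vertex 1.245 0.464 0.81
vertex 1.736 1.876 0.087
vertex -0.583 0.9 0.419
endloop
endfacet
facet normal 0.295 0.851 -0.435
outer loop
vertex -0.092 2.311 -0.304
vertex 1.736 1.876 0.087
vertex -0.005 1.756 -1.33
endloop
endfacet
facet normal 0.074 -0.475 -0.877
outer loop
vertex 1.823 1.32 -0.939
vertex 1.332 -0.091 -0.216
vertex -0.005 1.756 -1.33
endloop
endfacet
facet normal 0.296 0.850 -0.436
outer loop
vertex -0.005 1.756 -1.33
vertex 1.736 1.876 0.087
vertex 1.823 1.32 -0.939
endloop
endfacet
facet normal 0.952 -0.227 0.204
outer loop
vertex 1.823 1.32 -0.939
vertex 1.245 0.464 0.81
vertex 1.332 -0.091 -0.216
endloop
endfacet
facet normal 0.952 -0.227 0.204
outer loop
vertex 1.736 1.876 0.087
vertex 1.245 0.464 0.81
vertex 1.823 1.32 -0.939
endloop
endfacet
facet normal -0.971 0.240 -0.003
outer loop
vertex -3.198 0.176 -0.006
vertex -2.96 1.148 0.673
vertex -3.001 0.959 -1.198
endloop
endfacet
facet normal -0.197 -0.804 -0.561
outer loop
vertex -1.68 0.632 -1.193
vertex -3.198 0.176 -0.006
vertex -3.001 0.959 -1.198
endloop
endfacet
facet normal -0.971 0.241 -0.003
outer loop
vertex -3.001 0.959 -1.198
vertex -2.96 1.148 0.673
vertex -2.762 1.932 -0.518
endloop
endfacet
facet normal 0.138 0.544 -0.827
outer loop
vertex -2.762 1.932 -0.518
vertex -1.68 0.632 -1.193
vertex -3.001 0.959 -1.198
endloop
endfacet
facet normal -0.138 -0.544 0.827
outer loop
vertex -3.198 0.176 -0.006
vertex -1.639 0.821 0.678
vertex -2.96 1.148 0.673
endloop
endfacet
facet normal -0.198 -0.803 -0.562
outer loop
vertex -1.878 -0.152 -0.002
vertex -3.198 0.176 -0.006
vertex -1.68 0.632 -1.193
endloop
endfacet
facet normal -0.138 -0.544 0.827
outer loop
vertex -1.878 -0.152 -0.002
vertex -1.639 0.821 0.678
vertex -3.198 0.176 -0.006
endloop
endfacet
facet normal 0.197 0.804 0.562
outer loop
vertex -2.96 1.148 0.673
vertex -1.639 0.821 0.678
vertex -2.762 1.932 -0.518
endloop
endfacet
facet normal 0.138 0.544 -0.827
outer loop
vertex -1.442 1.604 -0.514
vertex -1.68 0.632 -1.193
vertex -2.762 1.932 -0.518
endloop
endfacet
facet normal 0.198 0.804 0.561
outer loop
vertex -2.762 1.932 -0.518
vertex -1.639 0.821 0.678
vertex -1.442 1.604 -0.514
endloop
endfacet
facet normal 0.971 -0.240 0.003
outer loop
vertex -1.442 1.604 -0.514
vertex -1.878 -0.152 -0.002
vertex -1.68 0.632 -1.193
endloop
endfacet
facet normal 0.971 -0.240 0.003
outer loop
vertex -1.639 0.821 0.678
vertex -1.878 -0.152 -0.002
vertex -1.442 1.604 -0.514
endloop
endfacet

endsolid


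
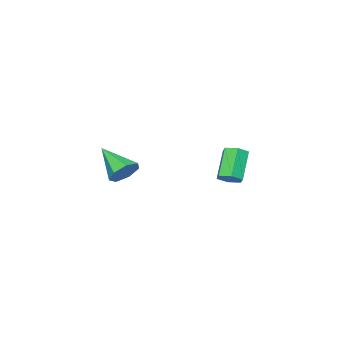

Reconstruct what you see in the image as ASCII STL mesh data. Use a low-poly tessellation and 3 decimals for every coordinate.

solid 
facet normal 0.583 0.276 -0.764
outer loop
vertex -1.279 -1.215 -0.111
vertex -1.549 -1.526 -0.429
vertex -1.696 -1.032 -0.363
endloop
endfacet
facet normal 0.136 0.895 0.425
outer loop
vertex -1.279 -1.215 -0.111
vertex -1.696 -1.032 -0.363
vertex -2.102 -1.602 0.966
endloop
endfacet
facet normal 0.136 0.895 0.425
outer loop
vertex -2.102 -1.602 0.966
vertex -1.696 -1.032 -0.363
vertex -2.518 -1.419 0.714
endloop
endfacet
facet normal -0.584 -0.274 0.765
outer loop
vertex -2.102 -1.602 0.966
vertex -2.518 -1.419 0.714
vertex -2.371 -1.914 0.649
endloop
endfacet
facet normal 0.584 0.276 -0.764
outer loop
vertex -1.696 -1.032 -0.363
vertex -1.549 -1.526 -0.429
vertex -1.965 -1.343 -0.681
endloop
endfacet
facet normal -0.625 0.752 -0.207
outer loop
vertex -1.696 -1.032 -0.363
vertex -1.965 -1.343 -0.681
vertex -2.518 -1.419 0.714
endloop
endfacet
facet normal -0.626 0.752 -0.207
outer loop
vertex -2.518 -1.419 0.714
vertex -1.965 -1.343 -0.681
vertex -2.788 -1.731 0.397
endloop
endfacet
facet normal -0.583 -0.274 0.765
outer loop
vertex -2.518 -1.419 0.714
vertex -2.788 -1.731 0.397
vertex -2.371 -1.914 0.649
endloop
endfacet
facet normal 0.584 0.274 -0.765
outer loop
vertex -1.965 -1.343 -0.681
vertex -1.549 -1.526 -0.429
vertex -1.818 -1.838 -0.746
endloop
endfacet
facet normal -0.761 -0.143 -0.633
outer loop
vertex -1.965 -1.343 -0.681
vertex -1.818 -1.838 -0.746
vertex -2.788 -1.731 0.397
endloop
endfacet
facet normal -0.761 -0.142 -0.633
outer loop
vertex -2.788 -1.731 0.397
vertex -1.818 -1.838 -0.746
vertex -2.641 -2.225 0.331
endloop
endfacet
facet normal -0.583 -0.276 0.764
outer loop
vertex -2.788 -1.731 0.397
vertex -2.641 -2.225 0.331
vertex -2.371 -1.914 0.649
endloop
endfacet
facet normal 0.584 0.274 -0.765
outer loop
vertex -1.818 -1.838 -0.746
vertex -1.549 -1.526 -0.429
vertex -1.402 -2.021 -0.494
endloop
endfacet
facet normal -0.136 -0.895 -0.425
outer loop
vertex -1.818 -1.838 -0.746
vertex -1.402 -2.021 -0.494
vertex -2.641 -2.225 0.331
endloop
endfacet
facet normal -0.136 -0.895 -0.425
outer loop
vertex -2.641 -2.225 0.331
vertex -1.402 -2.021 -0.494
vertex -2.224 -2.408 0.583
endloop
endfacet
facet normal -0.583 -0.276 0.764
outer loop
vertex -2.641 -2.225 0.331
vertex -2.224 -2.408 0.583
vertex -2.371 -1.914 0.649
endloop
endfacet
facet normal 0.583 0.274 -0.765
outer loop
vertex -1.402 -2.021 -0.494
vertex -1.549 -1.526 -0.429
vertex -1.132 -1.709 -0.177
endloop
endfacet
facet normal 0.626 -0.752 0.207
outer loop
vertex -1.402 -2.021 -0.494
vertex -1.132 -1.709 -0.177
vertex -2.224 -2.408 0.583
endloop
endfacet
facet normal 0.625 -0.752 0.207
outer loop
vertex -2.224 -2.408 0.583
vertex -1.132 -1.709 -0.177
vertex -1.955 -2.097 0.901
endloop
endfacet
facet normal -0.584 -0.276 0.764
outer loop
vertex -2.224 -2.408 0.583
vertex -1.955 -2.097 0.901
vertex -2.371 -1.914 0.649
endloop
endfacet
facet normal 0.583 0.276 -0.764
outer loop
vertex -1.132 -1.709 -0.177
vertex -1.549 -1.526 -0.429
vertex -1.279 -1.215 -0.111
endloop
endfacet
facet normal 0.761 0.142 0.632
outer loop
vertex -1.132 -1.709 -0.177
vertex -1.279 -1.215 -0.111
vertex -1.955 -2.097 0.901
endloop
endfacet
facet normal 0.761 0.143 0.633
outer loop
vertex -1.955 -2.097 0.901
vertex -1.279 -1.215 -0.111
vertex -2.102 -1.602 0.966
endloop
endfacet
facet normal -0.584 -0.274 0.765
outer loop
vertex -1.955 -2.097 0.901
vertex -2.102 -1.602 0.966
vertex -2.371 -1.914 0.649
endloop
endfacet
facet normal 0.095 0.825 -0.557
outer loop
vertex 3.279 -2.81 1.049
vertex 2.662 -2.872 0.852
vertex 2.893 -2.55 1.368
endloop
endfacet
facet normal 0.639 0.004 0.769
outer loop
vertex 3.279 -2.81 1.049
vertex 2.893 -2.55 1.368
vertex 2.518 -4.108 1.688
endloop
endfacet
facet normal 0.096 0.825 -0.558
outer loop
vertex 2.893 -2.55 1.368
vertex 2.662 -2.872 0.852
vertex 2.333 -2.532 1.298
endloop
endfacet
facet normal -0.114 0.226 0.967
outer loop
vertex 2.893 -2.55 1.368
vertex 2.333 -2.532 1.298
vertex 2.518 -4.108 1.688
endloop
endfacet
facet normal 0.098 0.825 -0.557
outer loop
vertex 2.333 -2.532 1.298
vertex 2.662 -2.872 0.852
vertex 2.022 -2.769 0.892
endloop
endfacet
facet normal -0.807 0.051 0.588
outer loop
vertex 2.333 -2.532 1.298
vertex 2.022 -2.769 0.892
vertex 2.518 -4.108 1.688
endloop
endfacet
facet normal 0.098 0.824 -0.557
outer loop
vertex 2.022 -2.769 0.892
vertex 2.662 -2.872 0.852
vertex 2.192 -3.084 0.456
endloop
endfacet
facet normal -0.919 -0.387 -0.079
outer loop
vertex 2.022 -2.769 0.892
vertex 2.192 -3.084 0.456
vertex 2.518 -4.108 1.688
endloop
endfacet
facet normal 0.097 0.825 -0.557
outer loop
vertex 2.192 -3.084 0.456
vertex 2.662 -2.872 0.852
vertex 2.717 -3.239 0.318
endloop
endfacet
facet normal -0.366 -0.761 -0.536
outer loop
vertex 2.192 -3.084 0.456
vertex 2.717 -3.239 0.318
vertex 2.518 -4.108 1.688
endloop
endfacet
facet normal 0.096 0.825 -0.557
outer loop
vertex 2.717 -3.239 0.318
vertex 2.662 -2.872 0.852
vertex 3.2 -3.117 0.582
endloop
endfacet
facet normal 0.437 -0.787 -0.436
outer loop
vertex 2.717 -3.239 0.318
vertex 3.2 -3.117 0.582
vertex 2.518 -4.108 1.688
endloop
endfacet
facet normal 0.095 0.824 -0.558
outer loop
vertex 3.2 -3.117 0.582
vertex 2.662 -2.872 0.852
vertex 3.279 -2.81 1.049
endloop
endfacet
facet normal 0.883 -0.447 0.144
outer loop
vertex 3.2 -3.117 0.582
vertex 3.279 -2.81 1.049
vertex 2.518 -4.108 1.688
endloop
endfacet

endsolid


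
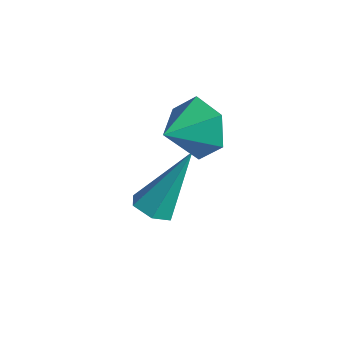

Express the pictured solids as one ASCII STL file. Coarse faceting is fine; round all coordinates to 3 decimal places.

solid 
facet normal -0.017 0.938 -0.345
outer loop
vertex -1.749 1.888 0.037
vertex -2.32 1.617 -0.672
vertex -2.692 1.913 0.15
endloop
endfacet
facet normal 0.109 -0.235 0.966
outer loop
vertex -1.749 1.888 0.037
vertex -2.692 1.913 0.15
vertex -2.3 0.463 -0.248
endloop
endfacet
facet normal -0.017 0.938 -0.345
outer loop
vertex -2.692 1.913 0.15
vertex -2.32 1.617 -0.672
vertex -3.263 1.642 -0.559
endloop
endfacet
facet normal -0.655 -0.360 0.665
outer loop
vertex -2.692 1.913 0.15
vertex -3.263 1.642 -0.559
vertex -2.3 0.463 -0.248
endloop
endfacet
facet normal -0.016 0.938 -0.345
outer loop
vertex -3.263 1.642 -0.559
vertex -2.32 1.617 -0.672
vertex -2.891 1.346 -1.382
endloop
endfacet
facet normal -0.756 -0.646 -0.109
outer loop
vertex -3.263 1.642 -0.559
vertex -2.891 1.346 -1.382
vertex -2.3 0.463 -0.248
endloop
endfacet
facet normal -0.016 0.938 -0.345
outer loop
vertex -2.891 1.346 -1.382
vertex -2.32 1.617 -0.672
vertex -1.948 1.321 -1.495
endloop
endfacet
facet normal -0.091 -0.808 -0.582
outer loop
vertex -2.891 1.346 -1.382
vertex -1.948 1.321 -1.495
vertex -2.3 0.463 -0.248
endloop
endfacet
facet normal -0.016 0.938 -0.345
outer loop
vertex -1.948 1.321 -1.495
vertex -2.32 1.617 -0.672
vertex -1.377 1.592 -0.785
endloop
endfacet
facet normal 0.673 -0.684 -0.281
outer loop
vertex -1.948 1.321 -1.495
vertex -1.377 1.592 -0.785
vertex -2.3 0.463 -0.248
endloop
endfacet
facet normal -0.017 0.938 -0.345
outer loop
vertex -1.377 1.592 -0.785
vertex -2.32 1.617 -0.672
vertex -1.749 1.888 0.037
endloop
endfacet
facet normal 0.774 -0.398 0.493
outer loop
vertex -1.377 1.592 -0.785
vertex -1.749 1.888 0.037
vertex -2.3 0.463 -0.248
endloop
endfacet
facet normal -0.142 -0.510 -0.848
outer loop
vertex -2.305 0.706 -3.843
vertex -2.893 0.595 -3.678
vertex -2.754 1.102 -4.006
endloop
endfacet
facet normal 0.690 0.683 -0.240
outer loop
vertex -2.305 0.706 -3.843
vertex -2.754 1.102 -4.006
vertex -2.587 1.685 -1.862
endloop
endfacet
facet normal -0.142 -0.510 -0.848
outer loop
vertex -2.754 1.102 -4.006
vertex -2.893 0.595 -3.678
vertex -3.341 0.991 -3.841
endloop
endfacet
facet normal -0.244 0.940 -0.237
outer loop
vertex -2.754 1.102 -4.006
vertex -3.341 0.991 -3.841
vertex -2.587 1.685 -1.862
endloop
endfacet
facet normal -0.142 -0.510 -0.848
outer loop
vertex -3.341 0.991 -3.841
vertex -2.893 0.595 -3.678
vertex -3.48 0.484 -3.513
endloop
endfacet
facet normal -0.900 0.382 0.209
outer loop
vertex -3.341 0.991 -3.841
vertex -3.48 0.484 -3.513
vertex -2.587 1.685 -1.862
endloop
endfacet
facet normal -0.142 -0.509 -0.849
outer loop
vertex -3.48 0.484 -3.513
vertex -2.893 0.595 -3.678
vertex -3.032 0.087 -3.35
endloop
endfacet
facet normal -0.622 -0.434 0.652
outer loop
vertex -3.48 0.484 -3.513
vertex -3.032 0.087 -3.35
vertex -2.587 1.685 -1.862
endloop
endfacet
facet normal -0.142 -0.509 -0.849
outer loop
vertex -3.032 0.087 -3.35
vertex -2.893 0.595 -3.678
vertex -2.444 0.198 -3.515
endloop
endfacet
facet normal 0.313 -0.692 0.650
outer loop
vertex -3.032 0.087 -3.35
vertex -2.444 0.198 -3.515
vertex -2.587 1.685 -1.862
endloop
endfacet
facet normal -0.142 -0.509 -0.849
outer loop
vertex -2.444 0.198 -3.515
vertex -2.893 0.595 -3.678
vertex -2.305 0.706 -3.843
endloop
endfacet
facet normal 0.970 -0.134 0.204
outer loop
vertex -2.444 0.198 -3.515
vertex -2.305 0.706 -3.843
vertex -2.587 1.685 -1.862
endloop
endfacet

endsolid


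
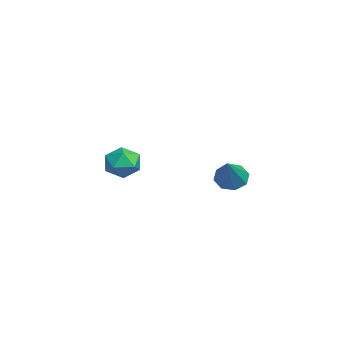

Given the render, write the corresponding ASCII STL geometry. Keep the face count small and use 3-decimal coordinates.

solid 
facet normal -0.730 0.185 -0.658
outer loop
vertex 3.081 1.304 -2.998
vertex 2.813 1.676 -2.596
vertex 3.228 1.745 -3.037
endloop
endfacet
facet normal 0.806 -0.313 -0.502
outer loop
vertex 3.081 1.304 -2.998
vertex 3.228 1.745 -3.037
vertex 4.047 1.364 -1.484
endloop
endfacet
facet normal -0.730 0.185 -0.658
outer loop
vertex 3.228 1.745 -3.037
vertex 2.813 1.676 -2.596
vertex 3.132 2.146 -2.818
endloop
endfacet
facet normal 0.849 0.395 -0.351
outer loop
vertex 3.228 1.745 -3.037
vertex 3.132 2.146 -2.818
vertex 4.047 1.364 -1.484
endloop
endfacet
facet normal -0.730 0.185 -0.657
outer loop
vertex 3.132 2.146 -2.818
vertex 2.813 1.676 -2.596
vertex 2.849 2.272 -2.468
endloop
endfacet
facet normal 0.531 0.838 0.127
outer loop
vertex 3.132 2.146 -2.818
vertex 2.849 2.272 -2.468
vertex 4.047 1.364 -1.484
endloop
endfacet
facet normal -0.731 0.185 -0.657
outer loop
vertex 2.849 2.272 -2.468
vertex 2.813 1.676 -2.596
vertex 2.545 2.049 -2.193
endloop
endfacet
facet normal 0.036 0.756 0.653
outer loop
vertex 2.849 2.272 -2.468
vertex 2.545 2.049 -2.193
vertex 4.047 1.364 -1.484
endloop
endfacet
facet normal -0.731 0.185 -0.657
outer loop
vertex 2.545 2.049 -2.193
vertex 2.813 1.676 -2.596
vertex 2.398 1.607 -2.154
endloop
endfacet
facet normal -0.344 0.196 0.918
outer loop
vertex 2.545 2.049 -2.193
vertex 2.398 1.607 -2.154
vertex 4.047 1.364 -1.484
endloop
endfacet
facet normal -0.731 0.184 -0.657
outer loop
vertex 2.398 1.607 -2.154
vertex 2.813 1.676 -2.596
vertex 2.494 1.206 -2.373
endloop
endfacet
facet normal -0.387 -0.512 0.767
outer loop
vertex 2.398 1.607 -2.154
vertex 2.494 1.206 -2.373
vertex 4.047 1.364 -1.484
endloop
endfacet
facet normal -0.731 0.184 -0.657
outer loop
vertex 2.494 1.206 -2.373
vertex 2.813 1.676 -2.596
vertex 2.777 1.081 -2.723
endloop
endfacet
facet normal -0.067 -0.956 0.287
outer loop
vertex 2.494 1.206 -2.373
vertex 2.777 1.081 -2.723
vertex 4.047 1.364 -1.484
endloop
endfacet
facet normal -0.730 0.185 -0.658
outer loop
vertex 2.777 1.081 -2.723
vertex 2.813 1.676 -2.596
vertex 3.081 1.304 -2.998
endloop
endfacet
facet normal 0.426 -0.873 -0.237
outer loop
vertex 2.777 1.081 -2.723
vertex 3.081 1.304 -2.998
vertex 4.047 1.364 -1.484
endloop
endfacet
facet normal -0.354 -0.935 -0.008
outer loop
vertex -1.692 -2.06 -3.269
vertex -1.074 -2.291 -3.641
vertex -1.083 -2.294 -2.884
endloop
endfacet
facet normal -0.583 -0.581 0.568
outer loop
vertex -1.692 -2.06 -3.269
vertex -1.083 -2.294 -2.884
vertex -1.466 -1.683 -2.652
endloop
endfacet
facet normal -0.938 -0.003 0.345
outer loop
vertex -1.692 -2.06 -3.269
vertex -1.466 -1.683 -2.652
vertex -1.693 -1.303 -3.266
endloop
endfacet
facet normal -0.930 0.000 -0.368
outer loop
vertex -1.692 -2.06 -3.269
vertex -1.693 -1.303 -3.266
vertex -1.451 -1.678 -3.877
endloop
endfacet
facet normal -0.569 -0.576 -0.587
outer loop
vertex -1.692 -2.06 -3.269
vertex -1.451 -1.678 -3.877
vertex -1.074 -2.291 -3.641
endloop
endfacet
facet normal -0.011 -0.361 0.933
outer loop
vertex -1.466 -1.683 -2.652
vertex -1.083 -2.294 -2.884
vertex -0.709 -1.682 -2.643
endloop
endfacet
facet normal 0.359 -0.933 0.001
outer loop
vertex -1.083 -2.294 -2.884
vertex -1.074 -2.291 -3.641
vertex -0.467 -2.057 -3.254
endloop
endfacet
facet normal 0.012 -0.353 -0.936
outer loop
vertex -1.074 -2.291 -3.641
vertex -1.451 -1.678 -3.877
vertex -0.694 -1.677 -3.868
endloop
endfacet
facet normal -0.572 0.579 -0.582
outer loop
vertex -1.451 -1.678 -3.877
vertex -1.693 -1.303 -3.266
vertex -1.077 -1.066 -3.636
endloop
endfacet
facet normal -0.586 0.574 0.572
outer loop
vertex -1.693 -1.303 -3.266
vertex -1.466 -1.683 -2.652
vertex -1.086 -1.069 -2.879
endloop
endfacet
facet normal 0.930 -0.000 0.368
outer loop
vertex -0.468 -1.3 -3.251
vertex -0.709 -1.682 -2.643
vertex -0.467 -2.057 -3.254
endloop
endfacet
facet normal 0.938 0.003 -0.345
outer loop
vertex -0.468 -1.3 -3.251
vertex -0.467 -2.057 -3.254
vertex -0.694 -1.677 -3.868
endloop
endfacet
facet normal 0.583 0.581 -0.568
outer loop
vertex -0.468 -1.3 -3.251
vertex -0.694 -1.677 -3.868
vertex -1.077 -1.066 -3.636
endloop
endfacet
facet normal 0.354 0.935 0.008
outer loop
vertex -0.468 -1.3 -3.251
vertex -1.077 -1.066 -3.636
vertex -1.086 -1.069 -2.879
endloop
endfacet
facet normal 0.569 0.576 0.587
outer loop
vertex -0.468 -1.3 -3.251
vertex -1.086 -1.069 -2.879
vertex -0.709 -1.682 -2.643
endloop
endfacet
facet normal 0.572 -0.579 0.582
outer loop
vertex -0.467 -2.057 -3.254
vertex -0.709 -1.682 -2.643
vertex -1.083 -2.294 -2.884
endloop
endfacet
facet normal 0.586 -0.574 -0.572
outer loop
vertex -0.694 -1.677 -3.868
vertex -0.467 -2.057 -3.254
vertex -1.074 -2.291 -3.641
endloop
endfacet
facet normal 0.011 0.361 -0.933
outer loop
vertex -1.077 -1.066 -3.636
vertex -0.694 -1.677 -3.868
vertex -1.451 -1.678 -3.877
endloop
endfacet
facet normal -0.359 0.933 -0.001
outer loop
vertex -1.086 -1.069 -2.879
vertex -1.077 -1.066 -3.636
vertex -1.693 -1.303 -3.266
endloop
endfacet
facet normal -0.012 0.353 0.936
outer loop
vertex -0.709 -1.682 -2.643
vertex -1.086 -1.069 -2.879
vertex -1.466 -1.683 -2.652
endloop
endfacet

endsolid


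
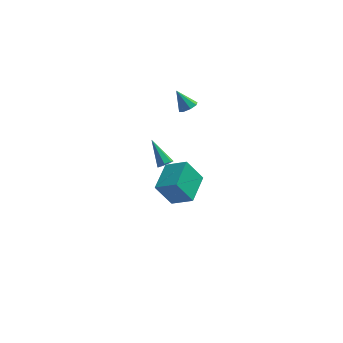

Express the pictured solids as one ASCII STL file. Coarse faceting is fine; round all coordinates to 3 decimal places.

solid 
facet normal 0.438 -0.647 -0.624
outer loop
vertex -2.972 3.397 -3.885
vertex -3.427 3.194 -3.994
vertex -3.188 3.58 -4.226
endloop
endfacet
facet normal 0.627 0.778 0.020
outer loop
vertex -2.972 3.397 -3.885
vertex -3.188 3.58 -4.226
vertex -4.233 4.386 -2.846
endloop
endfacet
facet normal 0.438 -0.647 -0.625
outer loop
vertex -3.188 3.58 -4.226
vertex -3.427 3.194 -3.994
vertex -3.583 3.473 -4.392
endloop
endfacet
facet normal -0.017 0.858 -0.514
outer loop
vertex -3.188 3.58 -4.226
vertex -3.583 3.473 -4.392
vertex -4.233 4.386 -2.846
endloop
endfacet
facet normal 0.436 -0.648 -0.625
outer loop
vertex -3.583 3.473 -4.392
vertex -3.427 3.194 -3.994
vertex -3.862 3.156 -4.258
endloop
endfacet
facet normal -0.729 0.410 -0.548
outer loop
vertex -3.583 3.473 -4.392
vertex -3.862 3.156 -4.258
vertex -4.233 4.386 -2.846
endloop
endfacet
facet normal 0.436 -0.647 -0.626
outer loop
vertex -3.862 3.156 -4.258
vertex -3.427 3.194 -3.994
vertex -3.813 2.868 -3.926
endloop
endfacet
facet normal -0.972 -0.229 -0.056
outer loop
vertex -3.862 3.156 -4.258
vertex -3.813 2.868 -3.926
vertex -4.233 4.386 -2.846
endloop
endfacet
facet normal 0.437 -0.648 -0.624
outer loop
vertex -3.813 2.868 -3.926
vertex -3.427 3.194 -3.994
vertex -3.474 2.826 -3.645
endloop
endfacet
facet normal -0.562 -0.577 0.592
outer loop
vertex -3.813 2.868 -3.926
vertex -3.474 2.826 -3.645
vertex -4.233 4.386 -2.846
endloop
endfacet
facet normal 0.438 -0.647 -0.624
outer loop
vertex -3.474 2.826 -3.645
vertex -3.427 3.194 -3.994
vertex -3.1 3.061 -3.626
endloop
endfacet
facet normal 0.189 -0.373 0.908
outer loop
vertex -3.474 2.826 -3.645
vertex -3.1 3.061 -3.626
vertex -4.233 4.386 -2.846
endloop
endfacet
facet normal 0.438 -0.648 -0.623
outer loop
vertex -3.1 3.061 -3.626
vertex -3.427 3.194 -3.994
vertex -2.972 3.397 -3.885
endloop
endfacet
facet normal 0.720 0.230 0.655
outer loop
vertex -3.1 3.061 -3.626
vertex -2.972 3.397 -3.885
vertex -4.233 4.386 -2.846
endloop
endfacet
facet normal -0.793 0.342 -0.505
outer loop
vertex -3.793 -4.253 0.722
vertex -3.275 -2.524 1.081
vertex -2.922 -4.233 -0.632
endloop
endfacet
facet normal -0.282 -0.939 -0.195
outer loop
vertex -1.805 -4.716 0.079
vertex -3.793 -4.253 0.722
vertex -2.922 -4.233 -0.632
endloop
endfacet
facet normal -0.793 0.342 -0.505
outer loop
vertex -2.922 -4.233 -0.632
vertex -3.275 -2.524 1.081
vertex -2.404 -2.504 -0.273
endloop
endfacet
facet normal 0.541 0.013 -0.841
outer loop
vertex -2.404 -2.504 -0.273
vertex -1.805 -4.716 0.079
vertex -2.922 -4.233 -0.632
endloop
endfacet
facet normal -0.541 -0.013 0.841
outer loop
vertex -3.793 -4.253 0.722
vertex -2.158 -3.007 1.792
vertex -3.275 -2.524 1.081
endloop
endfacet
facet normal -0.282 -0.939 -0.195
outer loop
vertex -2.676 -4.736 1.433
vertex -3.793 -4.253 0.722
vertex -1.805 -4.716 0.079
endloop
endfacet
facet normal -0.541 -0.013 0.841
outer loop
vertex -2.676 -4.736 1.433
vertex -2.158 -3.007 1.792
vertex -3.793 -4.253 0.722
endloop
endfacet
facet normal 0.282 0.939 0.195
outer loop
vertex -3.275 -2.524 1.081
vertex -2.158 -3.007 1.792
vertex -2.404 -2.504 -0.273
endloop
endfacet
facet normal 0.541 0.013 -0.841
outer loop
vertex -1.287 -2.987 0.438
vertex -1.805 -4.716 0.079
vertex -2.404 -2.504 -0.273
endloop
endfacet
facet normal 0.282 0.939 0.195
outer loop
vertex -2.404 -2.504 -0.273
vertex -2.158 -3.007 1.792
vertex -1.287 -2.987 0.438
endloop
endfacet
facet normal 0.793 -0.342 0.505
outer loop
vertex -1.287 -2.987 0.438
vertex -2.676 -4.736 1.433
vertex -1.805 -4.716 0.079
endloop
endfacet
facet normal 0.793 -0.342 0.505
outer loop
vertex -2.158 -3.007 1.792
vertex -2.676 -4.736 1.433
vertex -1.287 -2.987 0.438
endloop
endfacet
facet normal 0.503 -0.318 -0.804
outer loop
vertex -1.697 3.217 1.276
vertex -2.143 3.406 0.922
vertex -1.64 3.651 1.14
endloop
endfacet
facet normal 0.598 0.167 0.784
outer loop
vertex -1.697 3.217 1.276
vertex -1.64 3.651 1.14
vertex -2.817 3.834 1.998
endloop
endfacet
facet normal 0.504 -0.320 -0.802
outer loop
vertex -1.64 3.651 1.14
vertex -2.143 3.406 0.922
vertex -1.877 3.942 0.875
endloop
endfacet
facet normal 0.448 0.773 0.449
outer loop
vertex -1.64 3.651 1.14
vertex -1.877 3.942 0.875
vertex -2.817 3.834 1.998
endloop
endfacet
facet normal 0.502 -0.320 -0.803
outer loop
vertex -1.877 3.942 0.875
vertex -2.143 3.406 0.922
vertex -2.27 3.92 0.638
endloop
endfacet
facet normal -0.075 0.997 0.033
outer loop
vertex -1.877 3.942 0.875
vertex -2.27 3.92 0.638
vertex -2.817 3.834 1.998
endloop
endfacet
facet normal 0.504 -0.319 -0.803
outer loop
vertex -2.27 3.92 0.638
vertex -2.143 3.406 0.922
vertex -2.588 3.596 0.567
endloop
endfacet
facet normal -0.670 0.707 -0.225
outer loop
vertex -2.27 3.92 0.638
vertex -2.588 3.596 0.567
vertex -2.817 3.834 1.998
endloop
endfacet
facet normal 0.504 -0.320 -0.803
outer loop
vertex -2.588 3.596 0.567
vertex -2.143 3.406 0.922
vertex -2.645 3.162 0.704
endloop
endfacet
facet normal -0.983 0.075 -0.170
outer loop
vertex -2.588 3.596 0.567
vertex -2.645 3.162 0.704
vertex -2.817 3.834 1.998
endloop
endfacet
facet normal 0.503 -0.318 -0.803
outer loop
vertex -2.645 3.162 0.704
vertex -2.143 3.406 0.922
vertex -2.408 2.87 0.968
endloop
endfacet
facet normal -0.833 -0.528 0.164
outer loop
vertex -2.645 3.162 0.704
vertex -2.408 2.87 0.968
vertex -2.817 3.834 1.998
endloop
endfacet
facet normal 0.504 -0.318 -0.803
outer loop
vertex -2.408 2.87 0.968
vertex -2.143 3.406 0.922
vertex -2.016 2.893 1.205
endloop
endfacet
facet normal -0.308 -0.753 0.582
outer loop
vertex -2.408 2.87 0.968
vertex -2.016 2.893 1.205
vertex -2.817 3.834 1.998
endloop
endfacet
facet normal 0.503 -0.319 -0.804
outer loop
vertex -2.016 2.893 1.205
vertex -2.143 3.406 0.922
vertex -1.697 3.217 1.276
endloop
endfacet
facet normal 0.285 -0.464 0.839
outer loop
vertex -2.016 2.893 1.205
vertex -1.697 3.217 1.276
vertex -2.817 3.834 1.998
endloop
endfacet

endsolid


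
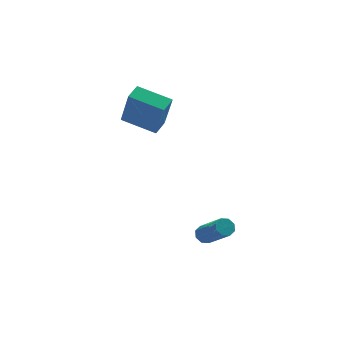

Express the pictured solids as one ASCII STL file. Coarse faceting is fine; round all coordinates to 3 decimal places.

solid 
facet normal -0.281 0.673 -0.684
outer loop
vertex 2.034 -0.716 -4.417
vertex 1.763 -1.083 -4.667
vertex 1.658 -0.742 -4.288
endloop
endfacet
facet normal 0.174 0.736 0.654
outer loop
vertex 2.034 -0.716 -4.417
vertex 1.658 -0.742 -4.288
vertex 2.588 -2.051 -3.063
endloop
endfacet
facet normal 0.175 0.736 0.654
outer loop
vertex 2.588 -2.051 -3.063
vertex 1.658 -0.742 -4.288
vertex 2.212 -2.076 -2.934
endloop
endfacet
facet normal 0.279 -0.674 0.684
outer loop
vertex 2.588 -2.051 -3.063
vertex 2.212 -2.076 -2.934
vertex 2.317 -2.417 -3.313
endloop
endfacet
facet normal -0.280 0.674 -0.684
outer loop
vertex 1.658 -0.742 -4.288
vertex 1.763 -1.083 -4.667
vertex 1.344 -0.968 -4.382
endloop
endfacet
facet normal -0.547 0.473 0.690
outer loop
vertex 1.658 -0.742 -4.288
vertex 1.344 -0.968 -4.382
vertex 2.212 -2.076 -2.934
endloop
endfacet
facet normal -0.547 0.473 0.690
outer loop
vertex 2.212 -2.076 -2.934
vertex 1.344 -0.968 -4.382
vertex 1.898 -2.302 -3.028
endloop
endfacet
facet normal 0.280 -0.674 0.684
outer loop
vertex 2.212 -2.076 -2.934
vertex 1.898 -2.302 -3.028
vertex 2.317 -2.417 -3.313
endloop
endfacet
facet normal -0.281 0.673 -0.684
outer loop
vertex 1.344 -0.968 -4.382
vertex 1.763 -1.083 -4.667
vertex 1.275 -1.261 -4.642
endloop
endfacet
facet normal -0.944 -0.064 0.323
outer loop
vertex 1.344 -0.968 -4.382
vertex 1.275 -1.261 -4.642
vertex 1.898 -2.302 -3.028
endloop
endfacet
facet normal -0.944 -0.064 0.323
outer loop
vertex 1.898 -2.302 -3.028
vertex 1.275 -1.261 -4.642
vertex 1.829 -2.595 -3.288
endloop
endfacet
facet normal 0.281 -0.673 0.684
outer loop
vertex 1.898 -2.302 -3.028
vertex 1.829 -2.595 -3.288
vertex 2.317 -2.417 -3.313
endloop
endfacet
facet normal -0.281 0.674 -0.683
outer loop
vertex 1.275 -1.261 -4.642
vertex 1.763 -1.083 -4.667
vertex 1.492 -1.449 -4.917
endloop
endfacet
facet normal -0.789 -0.567 -0.235
outer loop
vertex 1.275 -1.261 -4.642
vertex 1.492 -1.449 -4.917
vertex 1.829 -2.595 -3.288
endloop
endfacet
facet normal -0.790 -0.566 -0.235
outer loop
vertex 1.829 -2.595 -3.288
vertex 1.492 -1.449 -4.917
vertex 2.046 -2.784 -3.563
endloop
endfacet
facet normal 0.281 -0.673 0.684
outer loop
vertex 1.829 -2.595 -3.288
vertex 2.046 -2.784 -3.563
vertex 2.317 -2.417 -3.313
endloop
endfacet
facet normal -0.279 0.674 -0.684
outer loop
vertex 1.492 -1.449 -4.917
vertex 1.763 -1.083 -4.667
vertex 1.868 -1.424 -5.046
endloop
endfacet
facet normal -0.175 -0.736 -0.654
outer loop
vertex 1.492 -1.449 -4.917
vertex 1.868 -1.424 -5.046
vertex 2.046 -2.784 -3.563
endloop
endfacet
facet normal -0.174 -0.736 -0.654
outer loop
vertex 2.046 -2.784 -3.563
vertex 1.868 -1.424 -5.046
vertex 2.422 -2.758 -3.692
endloop
endfacet
facet normal 0.281 -0.673 0.684
outer loop
vertex 2.046 -2.784 -3.563
vertex 2.422 -2.758 -3.692
vertex 2.317 -2.417 -3.313
endloop
endfacet
facet normal -0.280 0.674 -0.684
outer loop
vertex 1.868 -1.424 -5.046
vertex 1.763 -1.083 -4.667
vertex 2.182 -1.198 -4.952
endloop
endfacet
facet normal 0.547 -0.473 -0.690
outer loop
vertex 1.868 -1.424 -5.046
vertex 2.182 -1.198 -4.952
vertex 2.422 -2.758 -3.692
endloop
endfacet
facet normal 0.547 -0.473 -0.690
outer loop
vertex 2.422 -2.758 -3.692
vertex 2.182 -1.198 -4.952
vertex 2.736 -2.532 -3.598
endloop
endfacet
facet normal 0.280 -0.674 0.684
outer loop
vertex 2.422 -2.758 -3.692
vertex 2.736 -2.532 -3.598
vertex 2.317 -2.417 -3.313
endloop
endfacet
facet normal -0.281 0.673 -0.684
outer loop
vertex 2.182 -1.198 -4.952
vertex 1.763 -1.083 -4.667
vertex 2.251 -0.905 -4.692
endloop
endfacet
facet normal 0.944 0.064 -0.323
outer loop
vertex 2.182 -1.198 -4.952
vertex 2.251 -0.905 -4.692
vertex 2.736 -2.532 -3.598
endloop
endfacet
facet normal 0.944 0.064 -0.323
outer loop
vertex 2.736 -2.532 -3.598
vertex 2.251 -0.905 -4.692
vertex 2.805 -2.239 -3.338
endloop
endfacet
facet normal 0.281 -0.673 0.684
outer loop
vertex 2.736 -2.532 -3.598
vertex 2.805 -2.239 -3.338
vertex 2.317 -2.417 -3.313
endloop
endfacet
facet normal -0.281 0.673 -0.684
outer loop
vertex 2.251 -0.905 -4.692
vertex 1.763 -1.083 -4.667
vertex 2.034 -0.716 -4.417
endloop
endfacet
facet normal 0.790 0.566 0.234
outer loop
vertex 2.251 -0.905 -4.692
vertex 2.034 -0.716 -4.417
vertex 2.805 -2.239 -3.338
endloop
endfacet
facet normal 0.790 0.567 0.236
outer loop
vertex 2.805 -2.239 -3.338
vertex 2.034 -0.716 -4.417
vertex 2.588 -2.051 -3.063
endloop
endfacet
facet normal 0.281 -0.674 0.683
outer loop
vertex 2.805 -2.239 -3.338
vertex 2.588 -2.051 -3.063
vertex 2.317 -2.417 -3.313
endloop
endfacet
facet normal -0.655 -0.733 -0.185
outer loop
vertex 0.785 2.16 2.06
vertex -0.617 3.282 2.582
vertex 0.588 2.835 0.081
endloop
endfacet
facet normal 0.749 -0.600 -0.279
outer loop
vertex 1.217 3.538 0.258
vertex 0.785 2.16 2.06
vertex 0.588 2.835 0.081
endloop
endfacet
facet normal -0.655 -0.733 -0.185
outer loop
vertex 0.588 2.835 0.081
vertex -0.617 3.282 2.582
vertex -0.814 3.957 0.603
endloop
endfacet
facet normal -0.094 0.321 -0.942
outer loop
vertex -0.814 3.957 0.603
vertex 1.217 3.538 0.258
vertex 0.588 2.835 0.081
endloop
endfacet
facet normal 0.094 -0.321 0.942
outer loop
vertex 0.785 2.16 2.06
vertex 0.012 3.985 2.759
vertex -0.617 3.282 2.582
endloop
endfacet
facet normal 0.749 -0.600 -0.279
outer loop
vertex 1.414 2.863 2.237
vertex 0.785 2.16 2.06
vertex 1.217 3.538 0.258
endloop
endfacet
facet normal 0.094 -0.321 0.942
outer loop
vertex 1.414 2.863 2.237
vertex 0.012 3.985 2.759
vertex 0.785 2.16 2.06
endloop
endfacet
facet normal -0.749 0.600 0.279
outer loop
vertex -0.617 3.282 2.582
vertex 0.012 3.985 2.759
vertex -0.814 3.957 0.603
endloop
endfacet
facet normal -0.094 0.321 -0.942
outer loop
vertex -0.185 4.66 0.78
vertex 1.217 3.538 0.258
vertex -0.814 3.957 0.603
endloop
endfacet
facet normal -0.749 0.600 0.279
outer loop
vertex -0.814 3.957 0.603
vertex 0.012 3.985 2.759
vertex -0.185 4.66 0.78
endloop
endfacet
facet normal 0.655 0.733 0.185
outer loop
vertex -0.185 4.66 0.78
vertex 1.414 2.863 2.237
vertex 1.217 3.538 0.258
endloop
endfacet
facet normal 0.655 0.733 0.185
outer loop
vertex 0.012 3.985 2.759
vertex 1.414 2.863 2.237
vertex -0.185 4.66 0.78
endloop
endfacet

endsolid


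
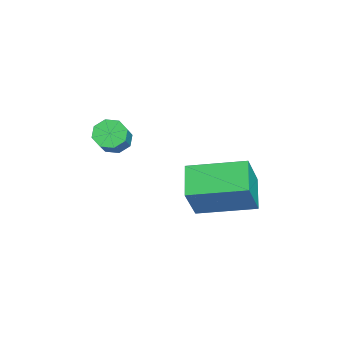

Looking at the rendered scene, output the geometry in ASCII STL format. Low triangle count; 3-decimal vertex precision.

solid 
facet normal -0.884 -0.072 0.463
outer loop
vertex 0.312 2.139 1.724
vertex 0.354 4.18 2.121
vertex -0.441 2.425 0.33
endloop
endfacet
facet normal -0.020 -0.981 -0.191
outer loop
vertex 0.726 2.52 -0.281
vertex 0.312 2.139 1.724
vertex -0.441 2.425 0.33
endloop
endfacet
facet normal -0.884 -0.072 0.463
outer loop
vertex -0.441 2.425 0.33
vertex 0.354 4.18 2.121
vertex -0.399 4.467 0.727
endloop
endfacet
facet normal -0.468 0.178 -0.866
outer loop
vertex -0.399 4.467 0.727
vertex 0.726 2.52 -0.281
vertex -0.441 2.425 0.33
endloop
endfacet
facet normal 0.468 -0.178 0.866
outer loop
vertex 0.312 2.139 1.724
vertex 1.521 4.275 1.51
vertex 0.354 4.18 2.121
endloop
endfacet
facet normal -0.021 -0.981 -0.191
outer loop
vertex 1.479 2.233 1.113
vertex 0.312 2.139 1.724
vertex 0.726 2.52 -0.281
endloop
endfacet
facet normal 0.468 -0.178 0.866
outer loop
vertex 1.479 2.233 1.113
vertex 1.521 4.275 1.51
vertex 0.312 2.139 1.724
endloop
endfacet
facet normal 0.020 0.981 0.191
outer loop
vertex 0.354 4.18 2.121
vertex 1.521 4.275 1.51
vertex -0.399 4.467 0.727
endloop
endfacet
facet normal -0.468 0.178 -0.866
outer loop
vertex 0.768 4.561 0.116
vertex 0.726 2.52 -0.281
vertex -0.399 4.467 0.727
endloop
endfacet
facet normal 0.021 0.982 0.190
outer loop
vertex -0.399 4.467 0.727
vertex 1.521 4.275 1.51
vertex 0.768 4.561 0.116
endloop
endfacet
facet normal 0.884 0.072 -0.463
outer loop
vertex 0.768 4.561 0.116
vertex 1.479 2.233 1.113
vertex 0.726 2.52 -0.281
endloop
endfacet
facet normal 0.884 0.072 -0.463
outer loop
vertex 1.521 4.275 1.51
vertex 1.479 2.233 1.113
vertex 0.768 4.561 0.116
endloop
endfacet
facet normal -0.730 0.041 -0.682
outer loop
vertex -0.27 -0.518 1.876
vertex -0.626 -0.245 2.274
vertex -0.231 -0.06 1.862
endloop
endfacet
facet normal 0.677 -0.080 -0.732
outer loop
vertex -0.27 -0.518 1.876
vertex -0.231 -0.06 1.862
vertex 0.622 -0.568 2.707
endloop
endfacet
facet normal 0.678 -0.079 -0.731
outer loop
vertex 0.622 -0.568 2.707
vertex -0.231 -0.06 1.862
vertex 0.661 -0.111 2.694
endloop
endfacet
facet normal 0.731 -0.043 0.681
outer loop
vertex 0.622 -0.568 2.707
vertex 0.661 -0.111 2.694
vertex 0.266 -0.295 3.106
endloop
endfacet
facet normal -0.731 0.043 -0.681
outer loop
vertex -0.231 -0.06 1.862
vertex -0.626 -0.245 2.274
vertex -0.423 0.289 2.09
endloop
endfacet
facet normal 0.539 0.648 -0.538
outer loop
vertex -0.231 -0.06 1.862
vertex -0.423 0.289 2.09
vertex 0.661 -0.111 2.694
endloop
endfacet
facet normal 0.539 0.648 -0.538
outer loop
vertex 0.661 -0.111 2.694
vertex -0.423 0.289 2.09
vertex 0.468 0.238 2.921
endloop
endfacet
facet normal 0.730 -0.040 0.682
outer loop
vertex 0.661 -0.111 2.694
vertex 0.468 0.238 2.921
vertex 0.266 -0.295 3.106
endloop
endfacet
facet normal -0.730 0.042 -0.682
outer loop
vertex -0.423 0.289 2.09
vertex -0.626 -0.245 2.274
vertex -0.734 0.326 2.425
endloop
endfacet
facet normal 0.086 0.996 -0.031
outer loop
vertex -0.423 0.289 2.09
vertex -0.734 0.326 2.425
vertex 0.468 0.238 2.921
endloop
endfacet
facet normal 0.086 0.996 -0.031
outer loop
vertex 0.468 0.238 2.921
vertex -0.734 0.326 2.425
vertex 0.157 0.275 3.257
endloop
endfacet
facet normal 0.731 -0.041 0.681
outer loop
vertex 0.468 0.238 2.921
vertex 0.157 0.275 3.257
vertex 0.266 -0.295 3.106
endloop
endfacet
facet normal -0.731 0.042 -0.681
outer loop
vertex -0.734 0.326 2.425
vertex -0.626 -0.245 2.274
vertex -0.982 0.028 2.673
endloop
endfacet
facet normal -0.419 0.761 0.495
outer loop
vertex -0.734 0.326 2.425
vertex -0.982 0.028 2.673
vertex 0.157 0.275 3.257
endloop
endfacet
facet normal -0.419 0.761 0.496
outer loop
vertex 0.157 0.275 3.257
vertex -0.982 0.028 2.673
vertex -0.09 -0.022 3.504
endloop
endfacet
facet normal 0.731 -0.041 0.682
outer loop
vertex 0.157 0.275 3.257
vertex -0.09 -0.022 3.504
vertex 0.266 -0.295 3.106
endloop
endfacet
facet normal -0.731 0.043 -0.681
outer loop
vertex -0.982 0.028 2.673
vertex -0.626 -0.245 2.274
vertex -1.021 -0.429 2.686
endloop
endfacet
facet normal -0.677 0.079 0.732
outer loop
vertex -0.982 0.028 2.673
vertex -1.021 -0.429 2.686
vertex -0.09 -0.022 3.504
endloop
endfacet
facet normal -0.677 0.080 0.731
outer loop
vertex -0.09 -0.022 3.504
vertex -1.021 -0.429 2.686
vertex -0.129 -0.48 3.518
endloop
endfacet
facet normal 0.730 -0.041 0.682
outer loop
vertex -0.09 -0.022 3.504
vertex -0.129 -0.48 3.518
vertex 0.266 -0.295 3.106
endloop
endfacet
facet normal -0.730 0.040 -0.682
outer loop
vertex -1.021 -0.429 2.686
vertex -0.626 -0.245 2.274
vertex -0.828 -0.778 2.459
endloop
endfacet
facet normal -0.539 -0.648 0.538
outer loop
vertex -1.021 -0.429 2.686
vertex -0.828 -0.778 2.459
vertex -0.129 -0.48 3.518
endloop
endfacet
facet normal -0.539 -0.648 0.538
outer loop
vertex -0.129 -0.48 3.518
vertex -0.828 -0.778 2.459
vertex 0.063 -0.829 3.29
endloop
endfacet
facet normal 0.731 -0.043 0.681
outer loop
vertex -0.129 -0.48 3.518
vertex 0.063 -0.829 3.29
vertex 0.266 -0.295 3.106
endloop
endfacet
facet normal -0.731 0.041 -0.681
outer loop
vertex -0.828 -0.778 2.459
vertex -0.626 -0.245 2.274
vertex -0.517 -0.815 2.123
endloop
endfacet
facet normal -0.085 -0.996 0.031
outer loop
vertex -0.828 -0.778 2.459
vertex -0.517 -0.815 2.123
vertex 0.063 -0.829 3.29
endloop
endfacet
facet normal -0.086 -0.996 0.031
outer loop
vertex 0.063 -0.829 3.29
vertex -0.517 -0.815 2.123
vertex 0.374 -0.866 2.955
endloop
endfacet
facet normal 0.730 -0.042 0.682
outer loop
vertex 0.063 -0.829 3.29
vertex 0.374 -0.866 2.955
vertex 0.266 -0.295 3.106
endloop
endfacet
facet normal -0.731 0.041 -0.682
outer loop
vertex -0.517 -0.815 2.123
vertex -0.626 -0.245 2.274
vertex -0.27 -0.518 1.876
endloop
endfacet
facet normal 0.419 -0.761 -0.496
outer loop
vertex -0.517 -0.815 2.123
vertex -0.27 -0.518 1.876
vertex 0.374 -0.866 2.955
endloop
endfacet
facet normal 0.419 -0.761 -0.495
outer loop
vertex 0.374 -0.866 2.955
vertex -0.27 -0.518 1.876
vertex 0.622 -0.568 2.707
endloop
endfacet
facet normal 0.731 -0.042 0.681
outer loop
vertex 0.374 -0.866 2.955
vertex 0.622 -0.568 2.707
vertex 0.266 -0.295 3.106
endloop
endfacet

endsolid
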